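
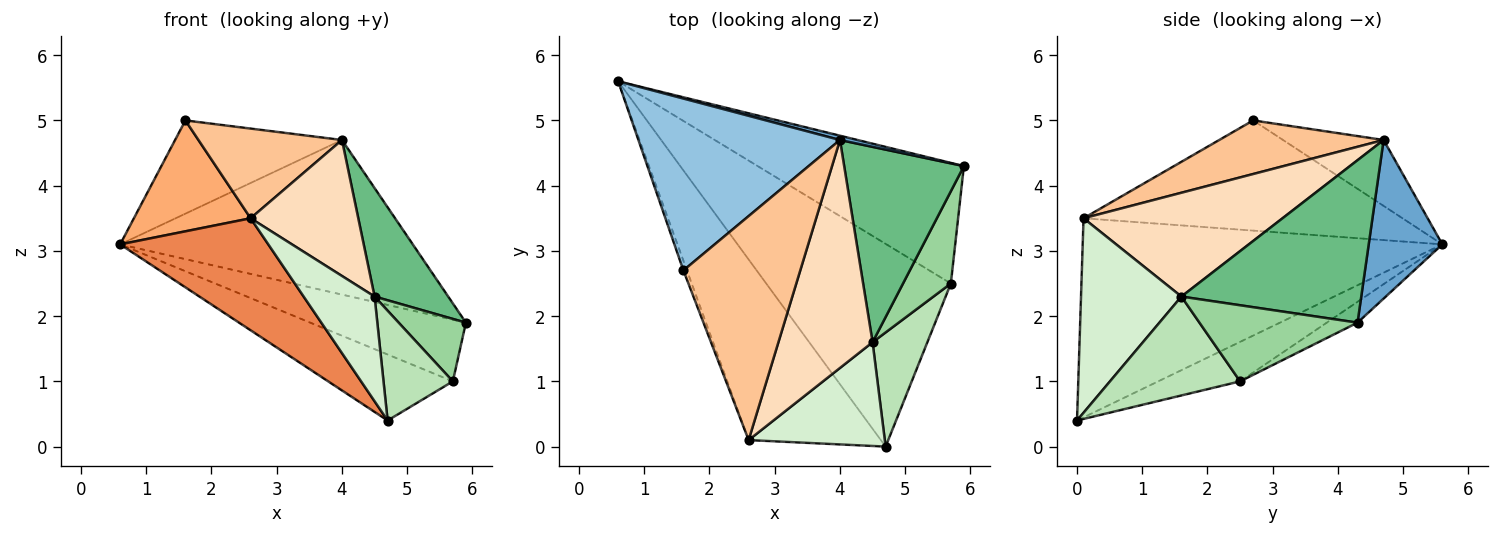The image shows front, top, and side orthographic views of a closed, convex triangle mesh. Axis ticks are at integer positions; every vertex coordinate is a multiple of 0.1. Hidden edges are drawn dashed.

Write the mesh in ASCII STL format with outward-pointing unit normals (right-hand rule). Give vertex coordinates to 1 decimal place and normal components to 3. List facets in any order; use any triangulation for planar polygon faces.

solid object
 facet normal 0.244 0.969 0.027
  outer loop
   vertex 4.0 4.7 4.7
   vertex 5.9 4.3 1.9
   vertex 0.6 5.6 3.1
  endloop
 endfacet
 facet normal -0.276 0.458 0.845
  outer loop
   vertex 4.0 4.7 4.7
   vertex 0.6 5.6 3.1
   vertex 1.6 2.7 5.0
  endloop
 endfacet
 facet normal -0.090 0.453 -0.887
  outer loop
   vertex 5.7 2.5 1.0
   vertex 0.6 5.6 3.1
   vertex 5.9 4.3 1.9
  endloop
 endfacet
 facet normal -0.199 0.303 -0.932
  outer loop
   vertex 5.7 2.5 1.0
   vertex 4.7 0.0 0.4
   vertex 0.6 5.6 3.1
  endloop
 endfacet
 facet normal -0.788 -0.325 -0.523
  outer loop
   vertex 2.6 0.1 3.5
   vertex 0.6 5.6 3.1
   vertex 4.7 0.0 0.4
  endloop
 endfacet
 facet normal -0.939 -0.344 -0.030
  outer loop
   vertex 2.6 0.1 3.5
   vertex 1.6 2.7 5.0
   vertex 0.6 5.6 3.1
  endloop
 endfacet
 facet normal 0.392 -0.342 0.854
  outer loop
   vertex 2.6 0.1 3.5
   vertex 4.0 4.7 4.7
   vertex 1.6 2.7 5.0
  endloop
 endfacet
 facet normal 0.688 -0.372 0.624
  outer loop
   vertex 4.5 1.6 2.3
   vertex 4.0 4.7 4.7
   vertex 2.6 0.1 3.5
  endloop
 endfacet
 facet normal 0.765 -0.313 0.564
  outer loop
   vertex 4.5 1.6 2.3
   vertex 5.9 4.3 1.9
   vertex 4.0 4.7 4.7
  endloop
 endfacet
 facet normal 0.797 -0.339 0.501
  outer loop
   vertex 4.5 1.6 2.3
   vertex 5.7 2.5 1.0
   vertex 5.9 4.3 1.9
  endloop
 endfacet
 facet normal 0.793 -0.423 0.439
  outer loop
   vertex 4.5 1.6 2.3
   vertex 4.7 0.0 0.4
   vertex 5.7 2.5 1.0
  endloop
 endfacet
 facet normal 0.709 -0.501 0.496
  outer loop
   vertex 4.5 1.6 2.3
   vertex 2.6 0.1 3.5
   vertex 4.7 0.0 0.4
  endloop
 endfacet
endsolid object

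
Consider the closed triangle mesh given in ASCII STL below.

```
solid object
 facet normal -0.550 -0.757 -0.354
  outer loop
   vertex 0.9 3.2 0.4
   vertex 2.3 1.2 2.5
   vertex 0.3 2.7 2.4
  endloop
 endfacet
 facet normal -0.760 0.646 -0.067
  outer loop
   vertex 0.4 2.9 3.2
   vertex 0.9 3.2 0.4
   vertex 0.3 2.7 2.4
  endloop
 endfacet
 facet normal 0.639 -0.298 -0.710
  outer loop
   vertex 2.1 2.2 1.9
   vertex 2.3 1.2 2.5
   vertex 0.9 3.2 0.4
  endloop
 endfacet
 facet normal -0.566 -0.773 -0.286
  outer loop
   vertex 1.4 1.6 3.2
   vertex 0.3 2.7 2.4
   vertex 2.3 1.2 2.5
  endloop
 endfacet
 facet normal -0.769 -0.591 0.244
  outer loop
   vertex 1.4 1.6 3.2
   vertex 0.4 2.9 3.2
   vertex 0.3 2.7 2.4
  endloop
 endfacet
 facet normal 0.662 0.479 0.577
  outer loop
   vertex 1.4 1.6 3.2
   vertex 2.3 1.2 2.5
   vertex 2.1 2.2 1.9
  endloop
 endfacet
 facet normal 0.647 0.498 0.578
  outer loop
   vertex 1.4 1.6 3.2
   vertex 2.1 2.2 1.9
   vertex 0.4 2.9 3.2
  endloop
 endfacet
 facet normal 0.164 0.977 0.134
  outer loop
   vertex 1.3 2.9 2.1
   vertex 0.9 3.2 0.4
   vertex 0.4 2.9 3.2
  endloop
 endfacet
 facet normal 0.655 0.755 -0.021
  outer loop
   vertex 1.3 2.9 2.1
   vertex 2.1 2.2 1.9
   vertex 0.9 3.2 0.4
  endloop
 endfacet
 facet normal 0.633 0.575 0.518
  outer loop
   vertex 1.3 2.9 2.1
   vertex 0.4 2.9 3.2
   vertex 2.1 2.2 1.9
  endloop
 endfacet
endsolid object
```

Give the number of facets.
10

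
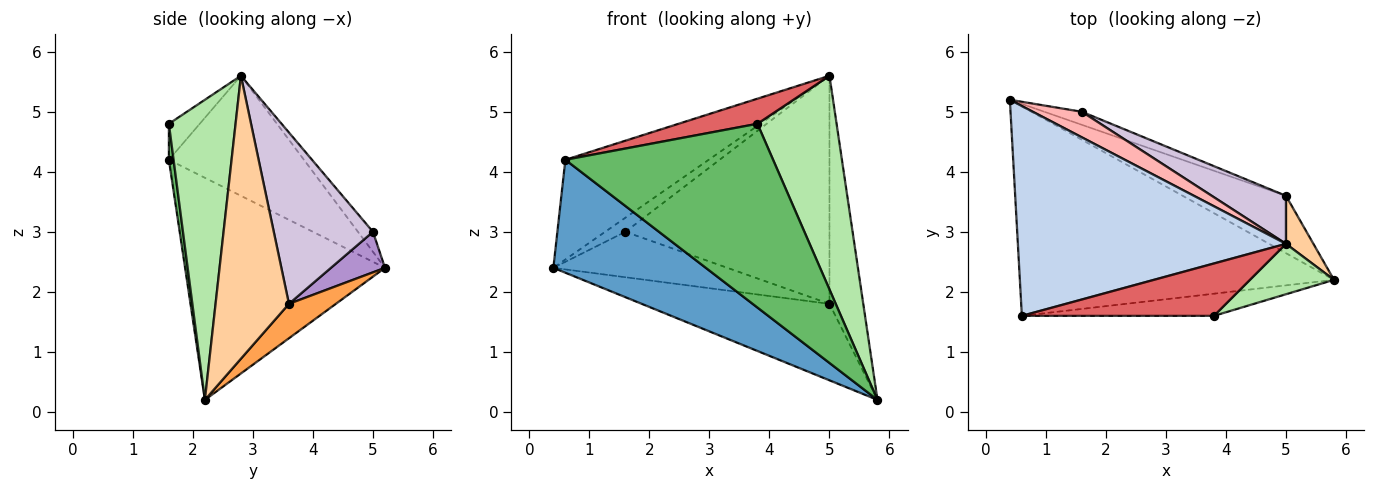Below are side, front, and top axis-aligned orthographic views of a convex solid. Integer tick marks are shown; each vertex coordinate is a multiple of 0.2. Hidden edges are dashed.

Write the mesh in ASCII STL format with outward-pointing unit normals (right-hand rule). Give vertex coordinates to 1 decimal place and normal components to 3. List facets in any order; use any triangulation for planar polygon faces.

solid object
 facet normal -0.528 -0.403 -0.747
  outer loop
   vertex 0.6 1.6 4.2
   vertex 0.4 5.2 2.4
   vertex 5.8 2.2 0.2
  endloop
 endfacet
 facet normal -0.375 0.398 0.837
  outer loop
   vertex 5.0 2.8 5.6
   vertex 0.4 5.2 2.4
   vertex 0.6 1.6 4.2
  endloop
 endfacet
 facet normal 0.196 0.784 -0.588
  outer loop
   vertex 5.0 3.6 1.8
   vertex 5.8 2.2 0.2
   vertex 0.4 5.2 2.4
  endloop
 endfacet
 facet normal 0.905 0.417 0.088
  outer loop
   vertex 5.0 3.6 1.8
   vertex 5.0 2.8 5.6
   vertex 5.8 2.2 0.2
  endloop
 endfacet
 facet normal 0.022 -0.993 -0.120
  outer loop
   vertex 3.8 1.6 4.8
   vertex 0.6 1.6 4.2
   vertex 5.8 2.2 0.2
  endloop
 endfacet
 facet normal 0.634 -0.753 0.178
  outer loop
   vertex 3.8 1.6 4.8
   vertex 5.8 2.2 0.2
   vertex 5.0 2.8 5.6
  endloop
 endfacet
 facet normal -0.167 -0.426 0.889
  outer loop
   vertex 3.8 1.6 4.8
   vertex 5.0 2.8 5.6
   vertex 0.6 1.6 4.2
  endloop
 endfacet
 facet normal -0.337 0.454 0.825
  outer loop
   vertex 1.6 5.0 3.0
   vertex 0.4 5.2 2.4
   vertex 5.0 2.8 5.6
  endloop
 endfacet
 facet normal 0.286 0.921 -0.265
  outer loop
   vertex 1.6 5.0 3.0
   vertex 5.0 3.6 1.8
   vertex 0.4 5.2 2.4
  endloop
 endfacet
 facet normal 0.430 0.884 0.186
  outer loop
   vertex 1.6 5.0 3.0
   vertex 5.0 2.8 5.6
   vertex 5.0 3.6 1.8
  endloop
 endfacet
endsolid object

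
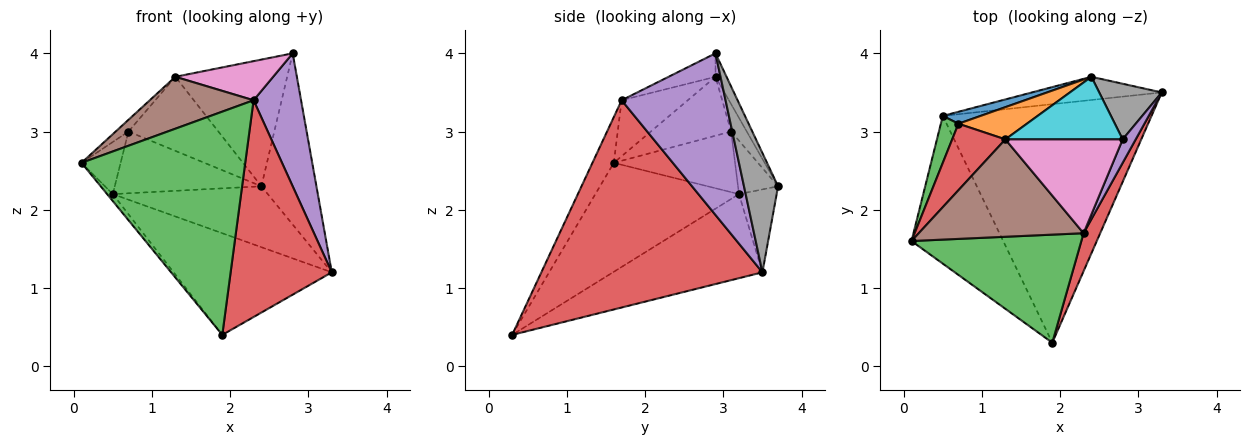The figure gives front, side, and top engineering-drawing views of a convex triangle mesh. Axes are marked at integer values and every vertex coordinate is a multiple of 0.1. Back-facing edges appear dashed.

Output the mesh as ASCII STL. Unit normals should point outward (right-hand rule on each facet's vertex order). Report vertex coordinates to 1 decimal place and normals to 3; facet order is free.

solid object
 facet normal -0.765 0.030 -0.644
  outer loop
   vertex 0.5 3.2 2.2
   vertex 1.9 0.3 0.4
   vertex 0.1 1.6 2.6
  endloop
 endfacet
 facet normal -0.347 0.368 -0.863
  outer loop
   vertex 0.5 3.2 2.2
   vertex 3.3 3.5 1.2
   vertex 1.9 0.3 0.4
  endloop
 endfacet
 facet normal -0.117 -0.894 0.433
  outer loop
   vertex 2.3 1.7 3.4
   vertex 0.1 1.6 2.6
   vertex 1.9 0.3 0.4
  endloop
 endfacet
 facet normal 0.907 -0.415 0.073
  outer loop
   vertex 2.3 1.7 3.4
   vertex 1.9 0.3 0.4
   vertex 3.3 3.5 1.2
  endloop
 endfacet
 facet normal 0.907 -0.415 0.073
  outer loop
   vertex 2.3 1.7 3.4
   vertex 3.3 3.5 1.2
   vertex 2.8 2.9 4.0
  endloop
 endfacet
 facet normal -0.287 -0.450 0.845
  outer loop
   vertex 1.3 2.9 3.7
   vertex 0.1 1.6 2.6
   vertex 2.3 1.7 3.4
  endloop
 endfacet
 facet normal -0.182 -0.378 0.908
  outer loop
   vertex 1.3 2.9 3.7
   vertex 2.3 1.7 3.4
   vertex 2.8 2.9 4.0
  endloop
 endfacet
 facet normal 0.508 0.819 0.266
  outer loop
   vertex 2.4 3.7 2.3
   vertex 2.8 2.9 4.0
   vertex 3.3 3.5 1.2
  endloop
 endfacet
 facet normal -0.222 0.911 -0.347
  outer loop
   vertex 2.4 3.7 2.3
   vertex 3.3 3.5 1.2
   vertex 0.5 3.2 2.2
  endloop
 endfacet
 facet normal -0.088 0.893 0.441
  outer loop
   vertex 2.4 3.7 2.3
   vertex 1.3 2.9 3.7
   vertex 2.8 2.9 4.0
  endloop
 endfacet
 facet normal -0.259 0.948 0.183
  outer loop
   vertex 0.7 3.1 3.0
   vertex 2.4 3.7 2.3
   vertex 0.5 3.2 2.2
  endloop
 endfacet
 facet normal -0.157 0.906 0.394
  outer loop
   vertex 0.7 3.1 3.0
   vertex 1.3 2.9 3.7
   vertex 2.4 3.7 2.3
  endloop
 endfacet
 facet normal -0.917 0.296 0.266
  outer loop
   vertex 0.7 3.1 3.0
   vertex 0.5 3.2 2.2
   vertex 0.1 1.6 2.6
  endloop
 endfacet
 facet normal -0.737 0.117 0.665
  outer loop
   vertex 0.7 3.1 3.0
   vertex 0.1 1.6 2.6
   vertex 1.3 2.9 3.7
  endloop
 endfacet
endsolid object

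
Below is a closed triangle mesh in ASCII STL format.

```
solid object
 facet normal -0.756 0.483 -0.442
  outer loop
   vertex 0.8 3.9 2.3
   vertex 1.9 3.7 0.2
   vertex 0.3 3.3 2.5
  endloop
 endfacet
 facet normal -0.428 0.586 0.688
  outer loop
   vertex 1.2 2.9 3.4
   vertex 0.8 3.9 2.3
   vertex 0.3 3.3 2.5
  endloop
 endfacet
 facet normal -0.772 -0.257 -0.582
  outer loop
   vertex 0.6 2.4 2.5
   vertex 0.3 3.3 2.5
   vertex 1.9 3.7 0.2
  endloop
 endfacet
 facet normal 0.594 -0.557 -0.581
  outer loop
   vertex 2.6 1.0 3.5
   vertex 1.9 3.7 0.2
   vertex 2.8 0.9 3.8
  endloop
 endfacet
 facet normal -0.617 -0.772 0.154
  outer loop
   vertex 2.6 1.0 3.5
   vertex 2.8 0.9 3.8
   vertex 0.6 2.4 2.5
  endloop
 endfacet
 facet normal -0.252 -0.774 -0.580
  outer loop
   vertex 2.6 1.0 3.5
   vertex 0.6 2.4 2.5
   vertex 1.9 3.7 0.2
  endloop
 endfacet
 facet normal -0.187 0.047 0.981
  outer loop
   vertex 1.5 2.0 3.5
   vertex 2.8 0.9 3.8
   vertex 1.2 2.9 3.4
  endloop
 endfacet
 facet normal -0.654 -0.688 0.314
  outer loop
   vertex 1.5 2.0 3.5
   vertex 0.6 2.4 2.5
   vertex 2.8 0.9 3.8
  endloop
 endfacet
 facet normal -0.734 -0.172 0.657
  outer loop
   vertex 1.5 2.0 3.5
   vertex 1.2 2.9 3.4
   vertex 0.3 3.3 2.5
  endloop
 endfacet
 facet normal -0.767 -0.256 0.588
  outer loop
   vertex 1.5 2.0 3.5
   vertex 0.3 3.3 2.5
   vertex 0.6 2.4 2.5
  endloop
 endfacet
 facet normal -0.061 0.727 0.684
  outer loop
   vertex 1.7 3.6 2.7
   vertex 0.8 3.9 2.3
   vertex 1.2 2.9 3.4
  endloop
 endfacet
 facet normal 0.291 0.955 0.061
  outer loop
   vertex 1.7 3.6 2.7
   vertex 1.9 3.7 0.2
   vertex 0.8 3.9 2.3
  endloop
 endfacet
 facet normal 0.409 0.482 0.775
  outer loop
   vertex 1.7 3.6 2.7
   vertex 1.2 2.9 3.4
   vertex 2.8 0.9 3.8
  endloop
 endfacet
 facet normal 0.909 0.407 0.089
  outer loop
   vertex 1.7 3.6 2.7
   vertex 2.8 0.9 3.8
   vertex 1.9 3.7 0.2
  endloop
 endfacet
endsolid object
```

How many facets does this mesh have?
14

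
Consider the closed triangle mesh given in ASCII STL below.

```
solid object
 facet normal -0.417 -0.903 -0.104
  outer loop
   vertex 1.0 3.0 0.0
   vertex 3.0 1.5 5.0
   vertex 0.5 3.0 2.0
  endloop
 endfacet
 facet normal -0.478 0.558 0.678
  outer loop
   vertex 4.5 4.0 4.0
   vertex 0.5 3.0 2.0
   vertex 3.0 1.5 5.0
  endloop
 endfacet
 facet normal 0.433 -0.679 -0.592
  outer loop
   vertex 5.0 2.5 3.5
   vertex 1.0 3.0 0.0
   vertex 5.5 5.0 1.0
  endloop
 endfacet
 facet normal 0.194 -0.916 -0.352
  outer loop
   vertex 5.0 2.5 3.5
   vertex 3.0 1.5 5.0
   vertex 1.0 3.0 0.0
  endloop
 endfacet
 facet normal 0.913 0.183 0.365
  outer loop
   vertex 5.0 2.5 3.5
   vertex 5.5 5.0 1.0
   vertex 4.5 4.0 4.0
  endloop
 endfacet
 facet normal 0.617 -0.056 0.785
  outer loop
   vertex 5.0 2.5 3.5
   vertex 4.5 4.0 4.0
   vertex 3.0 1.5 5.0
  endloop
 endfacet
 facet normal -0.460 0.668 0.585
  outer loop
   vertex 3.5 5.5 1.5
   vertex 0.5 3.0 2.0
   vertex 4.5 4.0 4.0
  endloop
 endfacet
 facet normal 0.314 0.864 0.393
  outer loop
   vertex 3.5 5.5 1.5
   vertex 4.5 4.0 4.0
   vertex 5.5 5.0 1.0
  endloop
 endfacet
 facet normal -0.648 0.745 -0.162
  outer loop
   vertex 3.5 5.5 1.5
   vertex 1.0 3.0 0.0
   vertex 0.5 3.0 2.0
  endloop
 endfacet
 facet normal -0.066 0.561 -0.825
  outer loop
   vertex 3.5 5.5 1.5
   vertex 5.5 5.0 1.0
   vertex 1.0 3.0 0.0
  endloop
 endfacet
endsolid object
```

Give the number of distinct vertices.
7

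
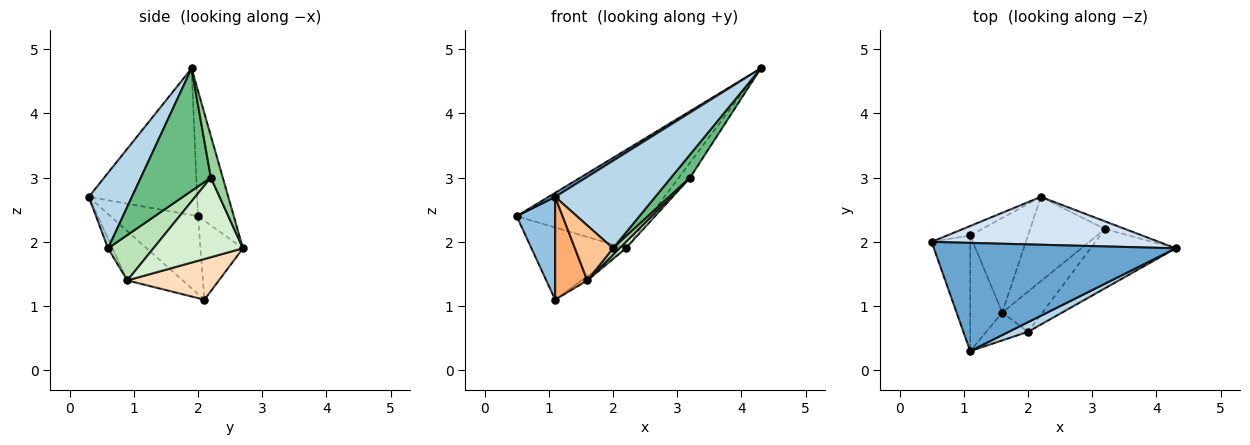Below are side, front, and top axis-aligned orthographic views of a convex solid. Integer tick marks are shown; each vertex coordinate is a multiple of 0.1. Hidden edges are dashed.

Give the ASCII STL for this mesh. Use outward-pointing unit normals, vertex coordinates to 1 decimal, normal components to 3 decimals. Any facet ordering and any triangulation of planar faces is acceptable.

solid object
 facet normal -0.518 -0.032 0.855
  outer loop
   vertex 1.1 0.3 2.7
   vertex 4.3 1.9 4.7
   vertex 0.5 2.0 2.4
  endloop
 endfacet
 facet normal -0.834 -0.367 -0.413
  outer loop
   vertex 1.1 2.1 1.1
   vertex 1.1 0.3 2.7
   vertex 0.5 2.0 2.4
  endloop
 endfacet
 facet normal 0.394 -0.914 0.101
  outer loop
   vertex 2.0 0.6 1.9
   vertex 4.3 1.9 4.7
   vertex 1.1 0.3 2.7
  endloop
 endfacet
 facet normal -0.235 0.874 0.426
  outer loop
   vertex 2.2 2.7 1.9
   vertex 0.5 2.0 2.4
   vertex 4.3 1.9 4.7
  endloop
 endfacet
 facet normal -0.408 0.905 -0.119
  outer loop
   vertex 2.2 2.7 1.9
   vertex 1.1 2.1 1.1
   vertex 0.5 2.0 2.4
  endloop
 endfacet
 facet normal -0.753 -0.437 -0.491
  outer loop
   vertex 1.6 0.9 1.4
   vertex 1.1 0.3 2.7
   vertex 1.1 2.1 1.1
  endloop
 endfacet
 facet normal -0.104 -0.887 -0.449
  outer loop
   vertex 1.6 0.9 1.4
   vertex 2.0 0.6 1.9
   vertex 1.1 0.3 2.7
  endloop
 endfacet
 facet normal 0.575 0.035 -0.817
  outer loop
   vertex 1.6 0.9 1.4
   vertex 1.1 2.1 1.1
   vertex 2.2 2.7 1.9
  endloop
 endfacet
 facet normal 0.801 -0.218 -0.557
  outer loop
   vertex 3.2 2.2 3.0
   vertex 4.3 1.9 4.7
   vertex 2.0 0.6 1.9
  endloop
 endfacet
 facet normal 0.687 0.647 -0.330
  outer loop
   vertex 3.2 2.2 3.0
   vertex 2.2 2.7 1.9
   vertex 4.3 1.9 4.7
  endloop
 endfacet
 facet normal 0.745 -0.105 -0.659
  outer loop
   vertex 3.2 2.2 3.0
   vertex 2.0 0.6 1.9
   vertex 1.6 0.9 1.4
  endloop
 endfacet
 facet normal 0.727 -0.052 -0.685
  outer loop
   vertex 3.2 2.2 3.0
   vertex 1.6 0.9 1.4
   vertex 2.2 2.7 1.9
  endloop
 endfacet
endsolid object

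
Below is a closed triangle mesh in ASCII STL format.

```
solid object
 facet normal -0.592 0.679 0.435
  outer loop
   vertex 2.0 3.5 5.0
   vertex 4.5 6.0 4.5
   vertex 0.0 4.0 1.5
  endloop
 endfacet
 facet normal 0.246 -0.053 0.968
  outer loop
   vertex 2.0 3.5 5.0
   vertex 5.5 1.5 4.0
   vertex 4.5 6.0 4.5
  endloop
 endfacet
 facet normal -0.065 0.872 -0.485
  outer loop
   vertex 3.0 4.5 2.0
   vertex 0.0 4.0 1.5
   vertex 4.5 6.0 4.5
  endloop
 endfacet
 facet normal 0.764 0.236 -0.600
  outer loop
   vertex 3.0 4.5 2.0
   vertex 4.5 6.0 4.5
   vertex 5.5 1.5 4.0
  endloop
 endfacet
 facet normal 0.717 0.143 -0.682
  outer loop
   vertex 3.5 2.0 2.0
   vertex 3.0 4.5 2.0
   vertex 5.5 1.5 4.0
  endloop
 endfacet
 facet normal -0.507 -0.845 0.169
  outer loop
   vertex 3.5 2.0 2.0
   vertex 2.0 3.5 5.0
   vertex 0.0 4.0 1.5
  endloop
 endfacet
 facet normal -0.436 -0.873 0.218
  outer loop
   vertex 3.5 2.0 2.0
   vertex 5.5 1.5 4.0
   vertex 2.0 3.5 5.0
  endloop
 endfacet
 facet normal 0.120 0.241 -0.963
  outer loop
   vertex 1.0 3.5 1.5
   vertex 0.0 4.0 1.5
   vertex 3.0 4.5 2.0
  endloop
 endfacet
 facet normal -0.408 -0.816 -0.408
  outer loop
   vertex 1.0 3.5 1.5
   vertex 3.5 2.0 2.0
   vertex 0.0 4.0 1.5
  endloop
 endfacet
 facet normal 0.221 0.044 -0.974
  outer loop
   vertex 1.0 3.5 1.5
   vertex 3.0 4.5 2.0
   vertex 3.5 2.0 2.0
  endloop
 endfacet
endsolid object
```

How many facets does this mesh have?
10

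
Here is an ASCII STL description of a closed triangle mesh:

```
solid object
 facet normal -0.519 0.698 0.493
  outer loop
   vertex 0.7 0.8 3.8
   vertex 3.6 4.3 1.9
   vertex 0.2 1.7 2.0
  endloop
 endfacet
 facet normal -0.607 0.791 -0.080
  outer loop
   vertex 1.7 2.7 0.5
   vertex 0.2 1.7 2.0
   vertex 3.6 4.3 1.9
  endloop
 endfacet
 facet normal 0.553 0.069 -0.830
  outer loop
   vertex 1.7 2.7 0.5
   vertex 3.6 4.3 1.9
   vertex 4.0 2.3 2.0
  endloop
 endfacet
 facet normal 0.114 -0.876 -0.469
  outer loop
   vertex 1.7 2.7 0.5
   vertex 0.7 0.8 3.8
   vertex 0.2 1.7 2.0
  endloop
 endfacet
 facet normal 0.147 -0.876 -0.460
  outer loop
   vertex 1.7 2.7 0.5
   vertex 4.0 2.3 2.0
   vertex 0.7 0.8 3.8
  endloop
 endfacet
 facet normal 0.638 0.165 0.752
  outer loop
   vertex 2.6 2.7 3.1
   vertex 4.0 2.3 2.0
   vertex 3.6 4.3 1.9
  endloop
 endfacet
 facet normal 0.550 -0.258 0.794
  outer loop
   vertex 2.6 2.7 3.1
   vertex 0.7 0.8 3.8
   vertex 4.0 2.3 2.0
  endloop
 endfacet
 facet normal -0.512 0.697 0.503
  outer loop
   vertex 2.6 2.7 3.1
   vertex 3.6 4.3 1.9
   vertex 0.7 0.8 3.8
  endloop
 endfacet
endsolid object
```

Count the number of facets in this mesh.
8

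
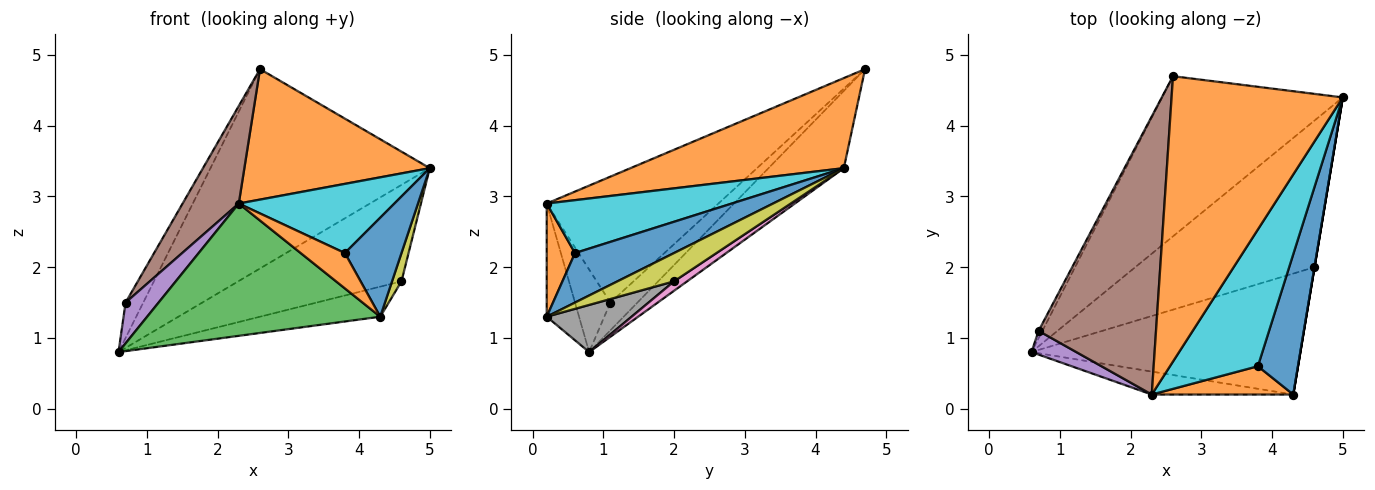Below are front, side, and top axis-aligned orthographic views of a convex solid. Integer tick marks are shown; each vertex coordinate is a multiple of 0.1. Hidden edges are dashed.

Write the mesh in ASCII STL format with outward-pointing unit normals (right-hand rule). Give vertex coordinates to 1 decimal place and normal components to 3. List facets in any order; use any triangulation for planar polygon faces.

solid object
 facet normal -0.259 0.753 -0.605
  outer loop
   vertex 2.6 4.7 4.8
   vertex 5.0 4.4 3.4
   vertex 0.6 0.8 0.8
  endloop
 endfacet
 facet normal 0.432 -0.375 0.820
  outer loop
   vertex 2.3 0.2 2.9
   vertex 5.0 4.4 3.4
   vertex 2.6 4.7 4.8
  endloop
 endfacet
 facet normal -0.135 -0.976 -0.169
  outer loop
   vertex 4.3 0.2 1.3
   vertex 2.3 0.2 2.9
   vertex 0.6 0.8 0.8
  endloop
 endfacet
 facet normal -0.832 0.544 -0.114
  outer loop
   vertex 0.7 1.1 1.5
   vertex 2.6 4.7 4.8
   vertex 0.6 0.8 0.8
  endloop
 endfacet
 facet normal -0.680 -0.634 0.369
  outer loop
   vertex 0.7 1.1 1.5
   vertex 0.6 0.8 0.8
   vertex 2.3 0.2 2.9
  endloop
 endfacet
 facet normal -0.711 -0.233 0.663
  outer loop
   vertex 0.7 1.1 1.5
   vertex 2.3 0.2 2.9
   vertex 2.6 4.7 4.8
  endloop
 endfacet
 facet normal 0.044 0.549 -0.835
  outer loop
   vertex 4.6 2.0 1.8
   vertex 0.6 0.8 0.8
   vertex 5.0 4.4 3.4
  endloop
 endfacet
 facet normal 0.168 0.238 -0.957
  outer loop
   vertex 4.6 2.0 1.8
   vertex 4.3 0.2 1.3
   vertex 0.6 0.8 0.8
  endloop
 endfacet
 facet normal 0.986 -0.164 0.000
  outer loop
   vertex 4.6 2.0 1.8
   vertex 5.0 4.4 3.4
   vertex 4.3 0.2 1.3
  endloop
 endfacet
 facet normal 0.473 -0.398 0.786
  outer loop
   vertex 3.8 0.6 2.2
   vertex 5.0 4.4 3.4
   vertex 2.3 0.2 2.9
  endloop
 endfacet
 facet normal 0.710 -0.406 0.575
  outer loop
   vertex 3.8 0.6 2.2
   vertex 4.3 0.2 1.3
   vertex 5.0 4.4 3.4
  endloop
 endfacet
 facet normal 0.447 -0.698 0.559
  outer loop
   vertex 3.8 0.6 2.2
   vertex 2.3 0.2 2.9
   vertex 4.3 0.2 1.3
  endloop
 endfacet
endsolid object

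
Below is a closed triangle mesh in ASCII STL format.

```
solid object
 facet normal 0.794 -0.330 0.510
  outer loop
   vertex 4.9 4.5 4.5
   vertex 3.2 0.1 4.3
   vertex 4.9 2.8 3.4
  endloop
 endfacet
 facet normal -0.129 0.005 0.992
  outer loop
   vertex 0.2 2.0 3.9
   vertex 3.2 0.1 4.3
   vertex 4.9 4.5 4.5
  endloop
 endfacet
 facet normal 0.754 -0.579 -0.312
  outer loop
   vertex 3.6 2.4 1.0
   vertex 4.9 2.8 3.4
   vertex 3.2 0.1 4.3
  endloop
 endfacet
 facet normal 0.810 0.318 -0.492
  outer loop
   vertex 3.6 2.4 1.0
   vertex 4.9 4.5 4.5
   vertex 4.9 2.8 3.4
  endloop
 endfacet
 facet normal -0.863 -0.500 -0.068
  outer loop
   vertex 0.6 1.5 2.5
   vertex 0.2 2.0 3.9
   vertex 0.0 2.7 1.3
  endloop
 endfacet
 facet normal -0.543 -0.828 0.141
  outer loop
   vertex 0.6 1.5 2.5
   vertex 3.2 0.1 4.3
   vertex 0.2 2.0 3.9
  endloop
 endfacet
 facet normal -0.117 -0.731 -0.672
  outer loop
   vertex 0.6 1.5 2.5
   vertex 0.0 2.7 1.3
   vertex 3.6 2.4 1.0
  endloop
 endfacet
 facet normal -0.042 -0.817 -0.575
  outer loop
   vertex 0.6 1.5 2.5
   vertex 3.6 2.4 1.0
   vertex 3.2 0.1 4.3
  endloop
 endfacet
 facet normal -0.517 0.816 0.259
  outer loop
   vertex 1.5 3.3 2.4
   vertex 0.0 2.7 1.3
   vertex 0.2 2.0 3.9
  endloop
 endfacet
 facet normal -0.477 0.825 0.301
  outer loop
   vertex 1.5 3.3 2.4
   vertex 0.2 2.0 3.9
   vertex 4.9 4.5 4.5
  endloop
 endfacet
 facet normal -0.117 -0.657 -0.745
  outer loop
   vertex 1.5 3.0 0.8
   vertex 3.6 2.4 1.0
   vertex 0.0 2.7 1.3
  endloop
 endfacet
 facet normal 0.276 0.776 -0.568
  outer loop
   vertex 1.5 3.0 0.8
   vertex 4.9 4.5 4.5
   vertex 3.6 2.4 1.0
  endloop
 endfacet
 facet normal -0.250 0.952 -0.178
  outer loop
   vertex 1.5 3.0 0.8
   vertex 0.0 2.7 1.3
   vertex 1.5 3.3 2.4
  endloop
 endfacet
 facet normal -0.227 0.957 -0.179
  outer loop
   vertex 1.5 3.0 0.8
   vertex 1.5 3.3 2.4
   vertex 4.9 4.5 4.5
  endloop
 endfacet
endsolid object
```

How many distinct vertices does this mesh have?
9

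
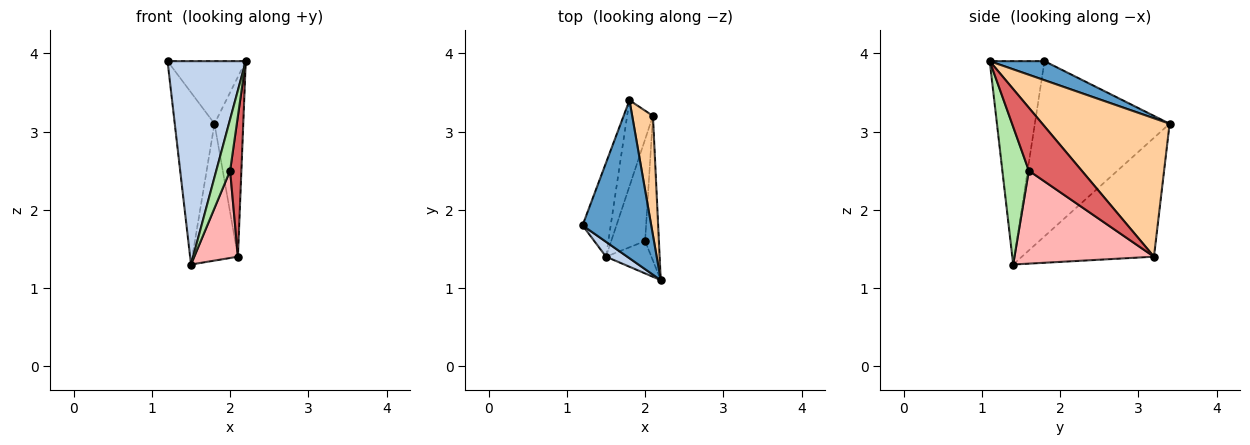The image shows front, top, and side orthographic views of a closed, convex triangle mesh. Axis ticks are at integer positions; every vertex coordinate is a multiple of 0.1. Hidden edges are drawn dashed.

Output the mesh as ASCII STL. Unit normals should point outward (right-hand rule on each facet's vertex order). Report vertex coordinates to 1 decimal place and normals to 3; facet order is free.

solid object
 facet normal 0.250 0.357 0.900
  outer loop
   vertex 1.8 3.4 3.1
   vertex 1.2 1.8 3.9
   vertex 2.2 1.1 3.9
  endloop
 endfacet
 facet normal -0.572 -0.818 0.060
  outer loop
   vertex 1.5 1.4 1.3
   vertex 2.2 1.1 3.9
   vertex 1.2 1.8 3.9
  endloop
 endfacet
 facet normal -0.948 0.279 -0.152
  outer loop
   vertex 1.5 1.4 1.3
   vertex 1.2 1.8 3.9
   vertex 1.8 3.4 3.1
  endloop
 endfacet
 facet normal 0.965 0.218 0.145
  outer loop
   vertex 2.1 3.2 1.4
   vertex 1.8 3.4 3.1
   vertex 2.2 1.1 3.9
  endloop
 endfacet
 facet normal -0.926 0.320 -0.201
  outer loop
   vertex 2.1 3.2 1.4
   vertex 1.5 1.4 1.3
   vertex 1.8 3.4 3.1
  endloop
 endfacet
 facet normal 0.851 -0.445 -0.280
  outer loop
   vertex 2.0 1.6 2.5
   vertex 2.2 1.1 3.9
   vertex 1.5 1.4 1.3
  endloop
 endfacet
 facet normal 0.956 -0.204 -0.209
  outer loop
   vertex 2.0 1.6 2.5
   vertex 2.1 3.2 1.4
   vertex 2.2 1.1 3.9
  endloop
 endfacet
 facet normal 0.901 -0.282 -0.329
  outer loop
   vertex 2.0 1.6 2.5
   vertex 1.5 1.4 1.3
   vertex 2.1 3.2 1.4
  endloop
 endfacet
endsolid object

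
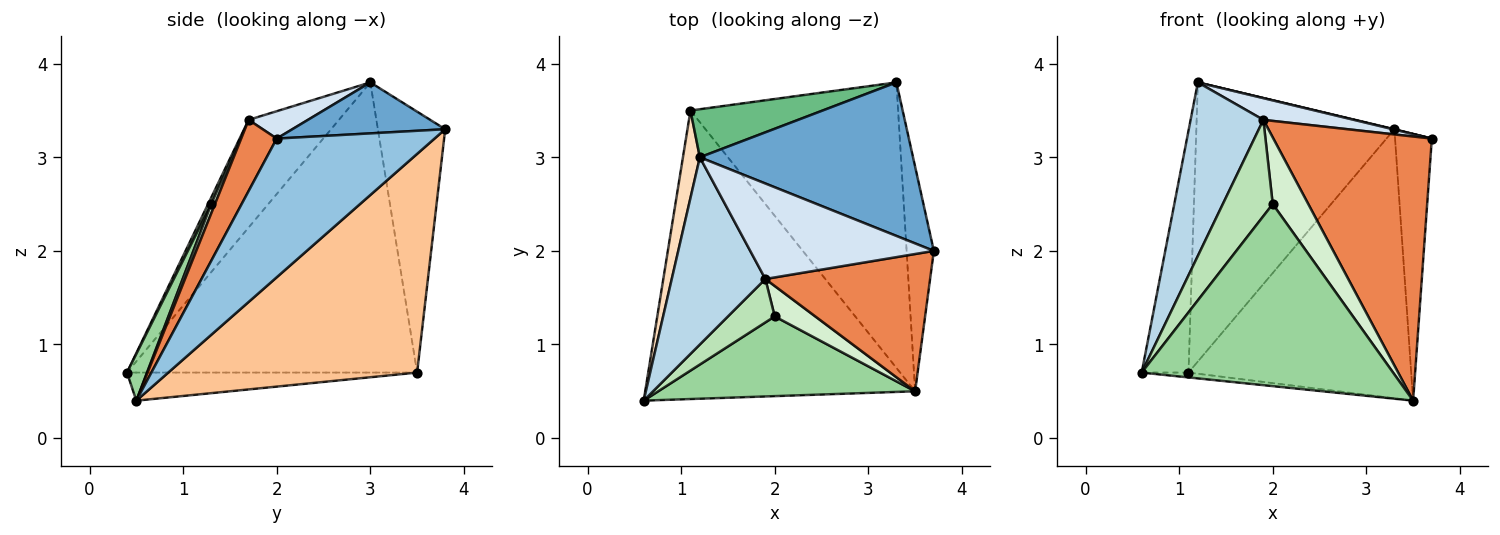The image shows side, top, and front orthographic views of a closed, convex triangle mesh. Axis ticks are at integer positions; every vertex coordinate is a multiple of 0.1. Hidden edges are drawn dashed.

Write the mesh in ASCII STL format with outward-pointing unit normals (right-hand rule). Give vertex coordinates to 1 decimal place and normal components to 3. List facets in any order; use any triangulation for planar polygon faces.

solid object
 facet normal 0.232 -0.002 0.973
  outer loop
   vertex 3.3 3.8 3.3
   vertex 1.2 3.0 3.8
   vertex 3.7 2.0 3.2
  endloop
 endfacet
 facet normal 0.957 0.223 -0.188
  outer loop
   vertex 3.5 0.5 0.4
   vertex 3.3 3.8 3.3
   vertex 3.7 2.0 3.2
  endloop
 endfacet
 facet normal -0.645 -0.520 0.561
  outer loop
   vertex 1.9 1.7 3.4
   vertex 1.2 3.0 3.8
   vertex 0.6 0.4 0.7
  endloop
 endfacet
 facet normal 0.144 -0.219 0.965
  outer loop
   vertex 1.9 1.7 3.4
   vertex 3.7 2.0 3.2
   vertex 1.2 3.0 3.8
  endloop
 endfacet
 facet normal 0.195 -0.870 0.452
  outer loop
   vertex 1.9 1.7 3.4
   vertex 3.5 0.5 0.4
   vertex 3.7 2.0 3.2
  endloop
 endfacet
 facet normal -0.103 0.017 -0.994
  outer loop
   vertex 1.1 3.5 0.7
   vertex 3.5 0.5 0.4
   vertex 0.6 0.4 0.7
  endloop
 endfacet
 facet normal 0.608 0.544 -0.578
  outer loop
   vertex 1.1 3.5 0.7
   vertex 3.3 3.8 3.3
   vertex 3.5 0.5 0.4
  endloop
 endfacet
 facet normal -0.986 0.159 0.057
  outer loop
   vertex 1.1 3.5 0.7
   vertex 0.6 0.4 0.7
   vertex 1.2 3.0 3.8
  endloop
 endfacet
 facet normal -0.318 0.934 0.161
  outer loop
   vertex 1.1 3.5 0.7
   vertex 1.2 3.0 3.8
   vertex 3.3 3.8 3.3
  endloop
 endfacet
 facet normal 0.073 -0.914 0.400
  outer loop
   vertex 2.0 1.3 2.5
   vertex 0.6 0.4 0.7
   vertex 3.5 0.5 0.4
  endloop
 endfacet
 facet normal 0.057 -0.910 0.411
  outer loop
   vertex 2.0 1.3 2.5
   vertex 1.9 1.7 3.4
   vertex 0.6 0.4 0.7
  endloop
 endfacet
 facet normal 0.095 -0.906 0.413
  outer loop
   vertex 2.0 1.3 2.5
   vertex 3.5 0.5 0.4
   vertex 1.9 1.7 3.4
  endloop
 endfacet
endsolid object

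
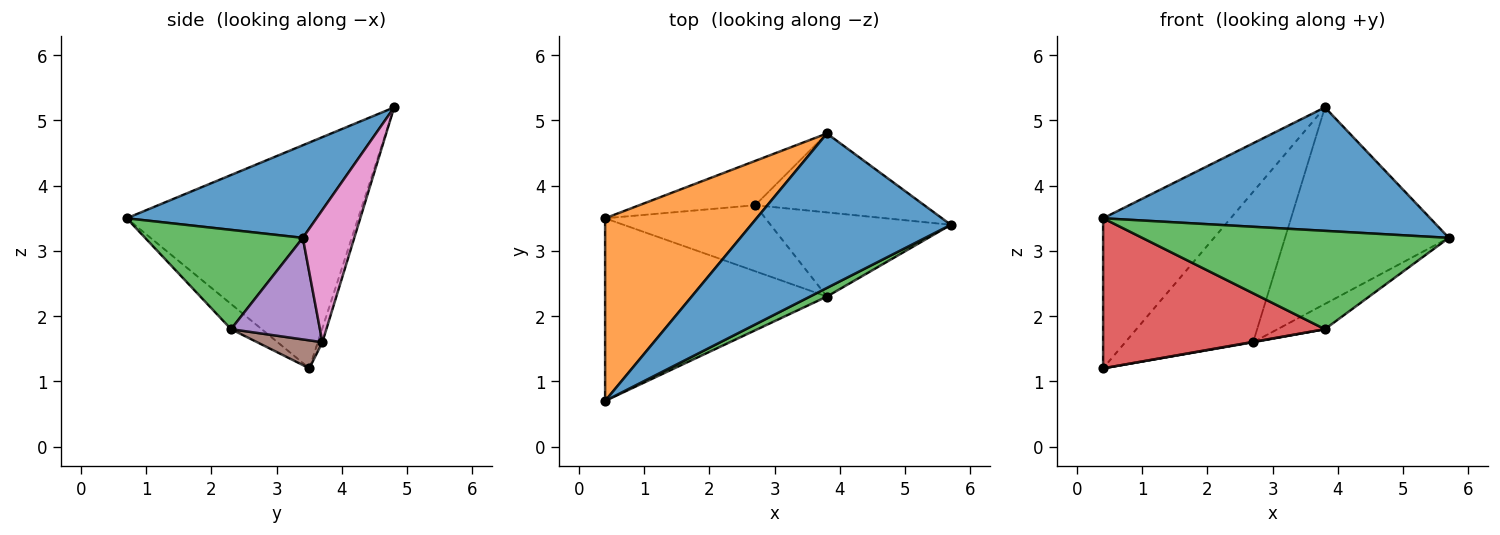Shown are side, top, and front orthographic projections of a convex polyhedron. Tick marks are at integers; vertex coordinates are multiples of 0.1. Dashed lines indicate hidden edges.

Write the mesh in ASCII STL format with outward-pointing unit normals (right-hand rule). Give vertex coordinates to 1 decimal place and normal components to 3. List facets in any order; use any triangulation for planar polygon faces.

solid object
 facet normal 0.341 -0.587 0.734
  outer loop
   vertex 3.8 4.8 5.2
   vertex 0.4 0.7 3.5
   vertex 5.7 3.4 3.2
  endloop
 endfacet
 facet normal -0.755 0.416 0.507
  outer loop
   vertex 3.8 4.8 5.2
   vertex 0.4 3.5 1.2
   vertex 0.4 0.7 3.5
  endloop
 endfacet
 facet normal 0.456 -0.887 0.078
  outer loop
   vertex 3.8 2.3 1.8
   vertex 5.7 3.4 3.2
   vertex 0.4 0.7 3.5
  endloop
 endfacet
 facet normal -0.087 -0.632 -0.770
  outer loop
   vertex 3.8 2.3 1.8
   vertex 0.4 0.7 3.5
   vertex 0.4 3.5 1.2
  endloop
 endfacet
 facet normal 0.475 0.253 -0.843
  outer loop
   vertex 2.7 3.7 1.6
   vertex 5.7 3.4 3.2
   vertex 3.8 2.3 1.8
  endloop
 endfacet
 facet normal 0.172 -0.006 -0.985
  outer loop
   vertex 2.7 3.7 1.6
   vertex 3.8 2.3 1.8
   vertex 0.4 3.5 1.2
  endloop
 endfacet
 facet normal 0.280 0.891 -0.358
  outer loop
   vertex 2.7 3.7 1.6
   vertex 3.8 4.8 5.2
   vertex 5.7 3.4 3.2
  endloop
 endfacet
 facet normal -0.034 0.959 -0.282
  outer loop
   vertex 2.7 3.7 1.6
   vertex 0.4 3.5 1.2
   vertex 3.8 4.8 5.2
  endloop
 endfacet
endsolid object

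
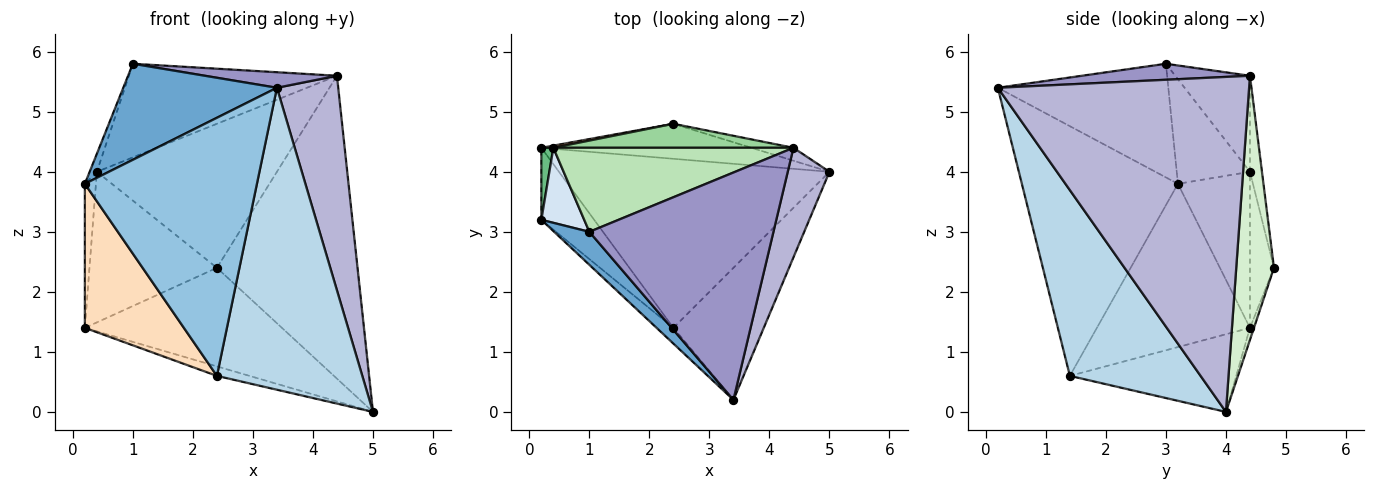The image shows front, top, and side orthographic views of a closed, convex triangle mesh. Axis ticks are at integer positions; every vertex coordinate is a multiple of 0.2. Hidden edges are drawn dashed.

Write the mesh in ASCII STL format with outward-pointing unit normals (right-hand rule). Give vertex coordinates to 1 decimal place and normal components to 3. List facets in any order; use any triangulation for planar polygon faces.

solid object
 facet normal -0.724 -0.652 0.224
  outer loop
   vertex 1.0 3.0 5.8
   vertex 0.2 3.2 3.8
   vertex 3.4 0.2 5.4
  endloop
 endfacet
 facet normal -0.671 -0.740 -0.045
  outer loop
   vertex 2.4 1.4 0.6
   vertex 3.4 0.2 5.4
   vertex 0.2 3.2 3.8
  endloop
 endfacet
 facet normal 0.636 -0.707 -0.309
  outer loop
   vertex 2.4 1.4 0.6
   vertex 5.0 4.0 0.0
   vertex 3.4 0.2 5.4
  endloop
 endfacet
 facet normal -0.921 0.091 0.378
  outer loop
   vertex 0.4 4.4 4.0
   vertex 0.2 3.2 3.8
   vertex 1.0 3.0 5.8
  endloop
 endfacet
 facet normal -0.275 0.054 -0.960
  outer loop
   vertex 0.2 4.4 1.4
   vertex 5.0 4.0 0.0
   vertex 2.4 1.4 0.6
  endloop
 endfacet
 facet normal -0.019 0.942 -0.335
  outer loop
   vertex 0.2 4.4 1.4
   vertex 2.4 4.8 2.4
   vertex 5.0 4.0 0.0
  endloop
 endfacet
 facet normal -0.185 0.983 0.014
  outer loop
   vertex 0.2 4.4 1.4
   vertex 0.4 4.4 4.0
   vertex 2.4 4.8 2.4
  endloop
 endfacet
 facet normal -0.810 -0.524 -0.262
  outer loop
   vertex 0.2 4.4 1.4
   vertex 2.4 1.4 0.6
   vertex 0.2 3.2 3.8
  endloop
 endfacet
 facet normal -0.986 0.152 0.076
  outer loop
   vertex 0.2 4.4 1.4
   vertex 0.2 3.2 3.8
   vertex 0.4 4.4 4.0
  endloop
 endfacet
 facet normal -0.066 0.984 0.164
  outer loop
   vertex 4.4 4.4 5.6
   vertex 2.4 4.8 2.4
   vertex 0.4 4.4 4.0
  endloop
 endfacet
 facet normal -0.258 0.719 0.645
  outer loop
   vertex 4.4 4.4 5.6
   vertex 0.4 4.4 4.0
   vertex 1.0 3.0 5.8
  endloop
 endfacet
 facet normal 0.259 0.965 -0.041
  outer loop
   vertex 4.4 4.4 5.6
   vertex 5.0 4.0 0.0
   vertex 2.4 4.8 2.4
  endloop
 endfacet
 facet normal 0.086 -0.068 0.994
  outer loop
   vertex 4.4 4.4 5.6
   vertex 1.0 3.0 5.8
   vertex 3.4 0.2 5.4
  endloop
 endfacet
 facet normal 0.964 -0.235 0.120
  outer loop
   vertex 4.4 4.4 5.6
   vertex 3.4 0.2 5.4
   vertex 5.0 4.0 0.0
  endloop
 endfacet
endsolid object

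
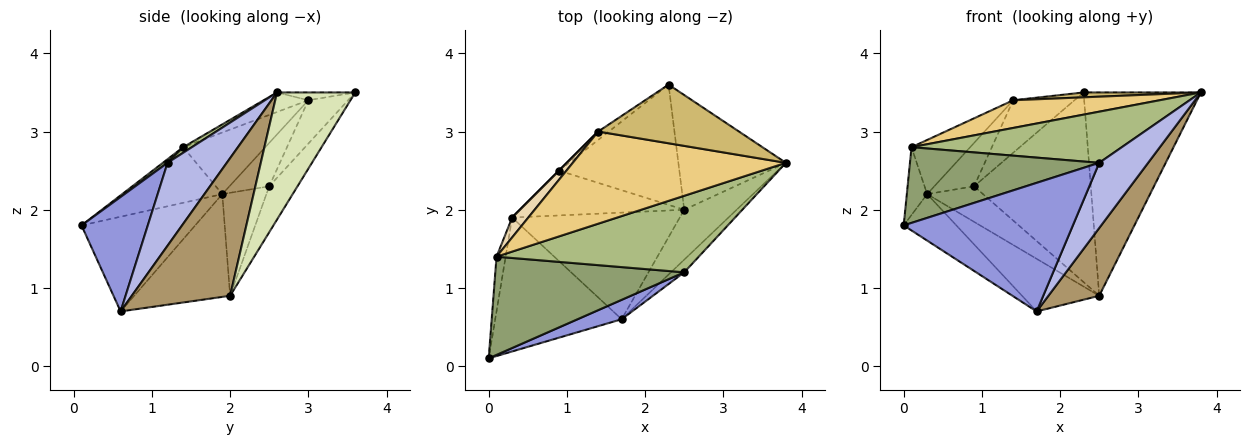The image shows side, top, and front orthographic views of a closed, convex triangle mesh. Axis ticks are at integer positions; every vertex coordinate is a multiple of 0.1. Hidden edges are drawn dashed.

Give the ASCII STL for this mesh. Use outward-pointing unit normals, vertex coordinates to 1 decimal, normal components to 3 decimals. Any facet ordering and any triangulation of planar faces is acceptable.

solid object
 facet normal -0.578 0.268 -0.771
  outer loop
   vertex 0.3 1.9 2.2
   vertex 1.7 0.6 0.7
   vertex 0.0 0.1 1.8
  endloop
 endfacet
 facet normal -0.968 0.197 -0.159
  outer loop
   vertex 0.1 1.4 2.8
   vertex 0.3 1.9 2.2
   vertex 0.0 0.1 1.8
  endloop
 endfacet
 facet normal 0.361 -0.922 0.139
  outer loop
   vertex 2.5 1.2 2.6
   vertex 0.0 0.1 1.8
   vertex 1.7 0.6 0.7
  endloop
 endfacet
 facet normal 0.765 -0.632 -0.123
  outer loop
   vertex 2.5 1.2 2.6
   vertex 1.7 0.6 0.7
   vertex 3.8 2.6 3.5
  endloop
 endfacet
 facet normal 0.015 -0.610 0.792
  outer loop
   vertex 2.5 1.2 2.6
   vertex 0.1 1.4 2.8
   vertex 0.0 0.1 1.8
  endloop
 endfacet
 facet normal 0.023 -0.556 0.831
  outer loop
   vertex 2.5 1.2 2.6
   vertex 3.8 2.6 3.5
   vertex 0.1 1.4 2.8
  endloop
 endfacet
 facet normal -0.482 0.388 -0.786
  outer loop
   vertex 2.5 2.0 0.9
   vertex 1.7 0.6 0.7
   vertex 0.3 1.9 2.2
  endloop
 endfacet
 facet normal 0.502 0.753 -0.425
  outer loop
   vertex 2.5 2.0 0.9
   vertex 2.3 3.6 3.5
   vertex 3.8 2.6 3.5
  endloop
 endfacet
 facet normal 0.841 -0.435 -0.320
  outer loop
   vertex 2.5 2.0 0.9
   vertex 3.8 2.6 3.5
   vertex 1.7 0.6 0.7
  endloop
 endfacet
 facet normal -0.055 -0.083 0.995
  outer loop
   vertex 1.4 3.0 3.4
   vertex 3.8 2.6 3.5
   vertex 2.3 3.6 3.5
  endloop
 endfacet
 facet normal -0.088 -0.287 0.954
  outer loop
   vertex 1.4 3.0 3.4
   vertex 0.1 1.4 2.8
   vertex 3.8 2.6 3.5
  endloop
 endfacet
 facet normal -0.796 0.568 0.208
  outer loop
   vertex 1.4 3.0 3.4
   vertex 0.3 1.9 2.2
   vertex 0.1 1.4 2.8
  endloop
 endfacet
 facet normal -0.200 0.827 -0.525
  outer loop
   vertex 0.9 2.5 2.3
   vertex 2.3 3.6 3.5
   vertex 2.5 2.0 0.9
  endloop
 endfacet
 facet normal -0.441 0.558 -0.703
  outer loop
   vertex 0.9 2.5 2.3
   vertex 2.5 2.0 0.9
   vertex 0.3 1.9 2.2
  endloop
 endfacet
 facet normal -0.540 0.831 -0.133
  outer loop
   vertex 0.9 2.5 2.3
   vertex 1.4 3.0 3.4
   vertex 2.3 3.6 3.5
  endloop
 endfacet
 facet normal -0.707 0.707 0.000
  outer loop
   vertex 0.9 2.5 2.3
   vertex 0.3 1.9 2.2
   vertex 1.4 3.0 3.4
  endloop
 endfacet
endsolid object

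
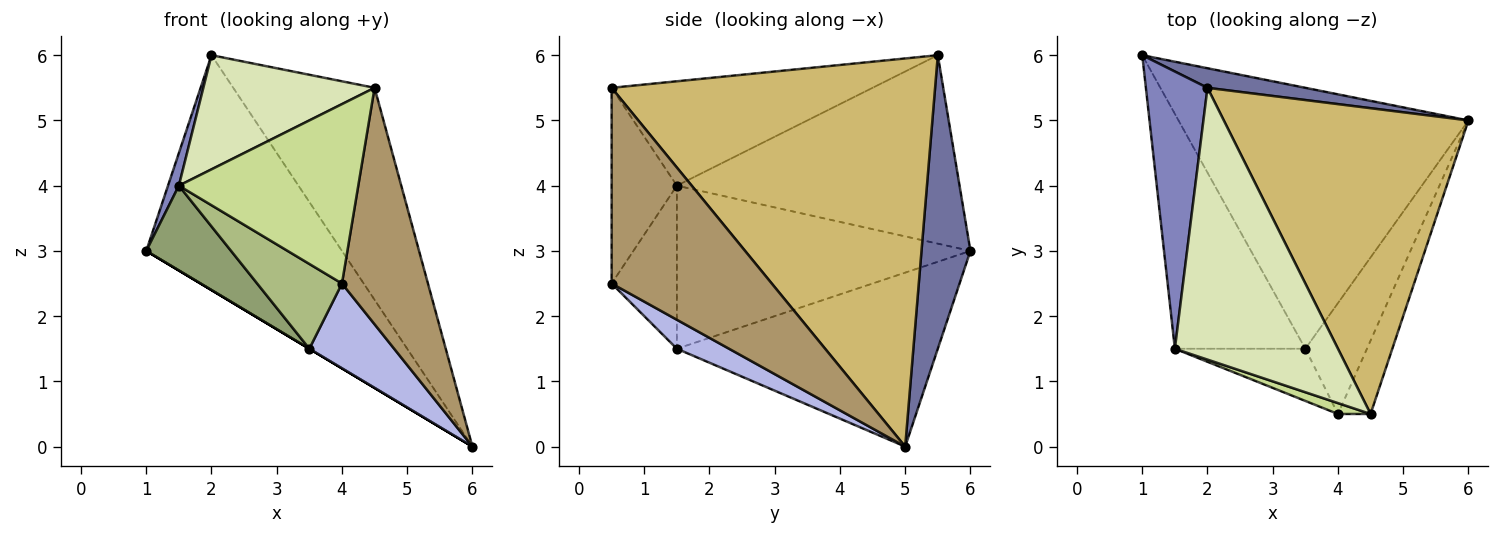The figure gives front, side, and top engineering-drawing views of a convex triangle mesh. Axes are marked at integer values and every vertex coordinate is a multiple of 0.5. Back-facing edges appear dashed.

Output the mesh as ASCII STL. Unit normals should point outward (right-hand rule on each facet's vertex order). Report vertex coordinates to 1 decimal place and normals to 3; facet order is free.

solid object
 facet normal 0.242 0.967 0.081
  outer loop
   vertex 2.0 5.5 6.0
   vertex 6.0 5.0 0.0
   vertex 1.0 6.0 3.0
  endloop
 endfacet
 facet normal -0.950 -0.037 0.311
  outer loop
   vertex 1.5 1.5 4.0
   vertex 2.0 5.5 6.0
   vertex 1.0 6.0 3.0
  endloop
 endfacet
 facet normal -0.514 0.000 -0.857
  outer loop
   vertex 3.5 1.5 1.5
   vertex 1.0 6.0 3.0
   vertex 6.0 5.0 0.0
  endloop
 endfacet
 facet normal 0.350 -0.569 -0.744
  outer loop
   vertex 3.5 1.5 1.5
   vertex 6.0 5.0 0.0
   vertex 4.0 0.5 2.5
  endloop
 endfacet
 facet normal -0.762 -0.220 -0.609
  outer loop
   vertex 3.5 1.5 1.5
   vertex 1.5 1.5 4.0
   vertex 1.0 6.0 3.0
  endloop
 endfacet
 facet normal -0.548 -0.712 -0.438
  outer loop
   vertex 3.5 1.5 1.5
   vertex 4.0 0.5 2.5
   vertex 1.5 1.5 4.0
  endloop
 endfacet
 facet normal -0.341 -0.938 0.057
  outer loop
   vertex 4.5 0.5 5.5
   vertex 1.5 1.5 4.0
   vertex 4.0 0.5 2.5
  endloop
 endfacet
 facet normal -0.508 -0.334 0.794
  outer loop
   vertex 4.5 0.5 5.5
   vertex 2.0 5.5 6.0
   vertex 1.5 1.5 4.0
  endloop
 endfacet
 facet normal 0.872 -0.468 -0.145
  outer loop
   vertex 4.5 0.5 5.5
   vertex 4.0 0.5 2.5
   vertex 6.0 5.0 0.0
  endloop
 endfacet
 facet normal 0.794 0.347 0.500
  outer loop
   vertex 4.5 0.5 5.5
   vertex 6.0 5.0 0.0
   vertex 2.0 5.5 6.0
  endloop
 endfacet
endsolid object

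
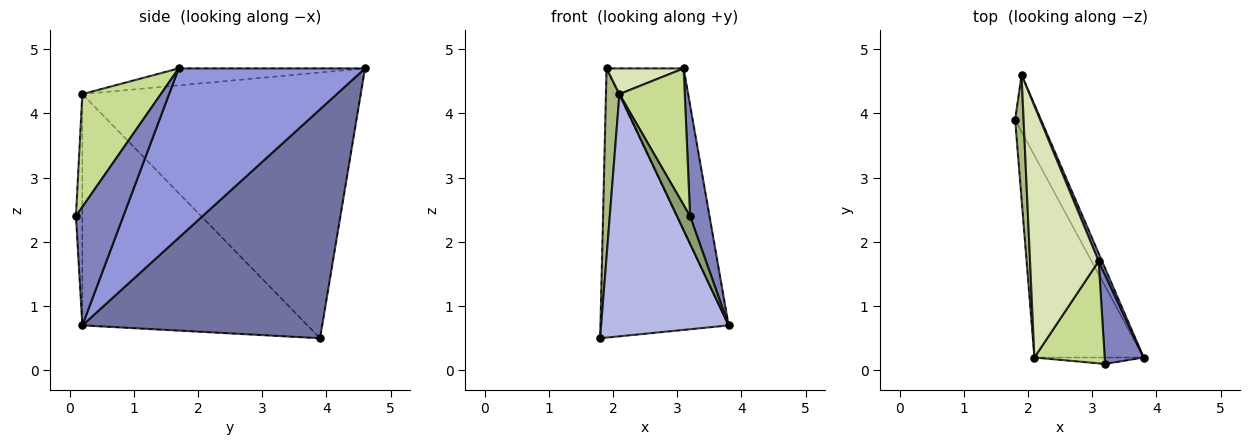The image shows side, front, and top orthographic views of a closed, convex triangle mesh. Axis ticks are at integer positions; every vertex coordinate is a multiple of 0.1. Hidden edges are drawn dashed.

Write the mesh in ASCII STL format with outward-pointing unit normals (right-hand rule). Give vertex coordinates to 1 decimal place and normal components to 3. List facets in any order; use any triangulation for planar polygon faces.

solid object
 facet normal 0.878 0.469 -0.099
  outer loop
   vertex 1.9 4.6 4.7
   vertex 3.8 0.2 0.7
   vertex 1.8 3.9 0.5
  endloop
 endfacet
 facet normal 0.885 -0.363 0.291
  outer loop
   vertex 3.1 1.7 4.7
   vertex 3.2 0.1 2.4
   vertex 3.8 0.2 0.7
  endloop
 endfacet
 facet normal 0.924 0.382 0.018
  outer loop
   vertex 3.1 1.7 4.7
   vertex 3.8 0.2 0.7
   vertex 1.9 4.6 4.7
  endloop
 endfacet
 facet normal -0.805 -0.456 -0.380
  outer loop
   vertex 2.1 0.2 4.3
   vertex 1.8 3.9 0.5
   vertex 3.8 0.2 0.7
  endloop
 endfacet
 facet normal -0.433 -0.878 -0.204
  outer loop
   vertex 2.1 0.2 4.3
   vertex 3.8 0.2 0.7
   vertex 3.2 0.1 2.4
  endloop
 endfacet
 facet normal -0.998 -0.048 0.032
  outer loop
   vertex 2.1 0.2 4.3
   vertex 1.9 4.6 4.7
   vertex 1.8 3.9 0.5
  endloop
 endfacet
 facet normal 0.693 -0.577 0.432
  outer loop
   vertex 2.1 0.2 4.3
   vertex 3.2 0.1 2.4
   vertex 3.1 1.7 4.7
  endloop
 endfacet
 facet normal -0.238 -0.099 0.966
  outer loop
   vertex 2.1 0.2 4.3
   vertex 3.1 1.7 4.7
   vertex 1.9 4.6 4.7
  endloop
 endfacet
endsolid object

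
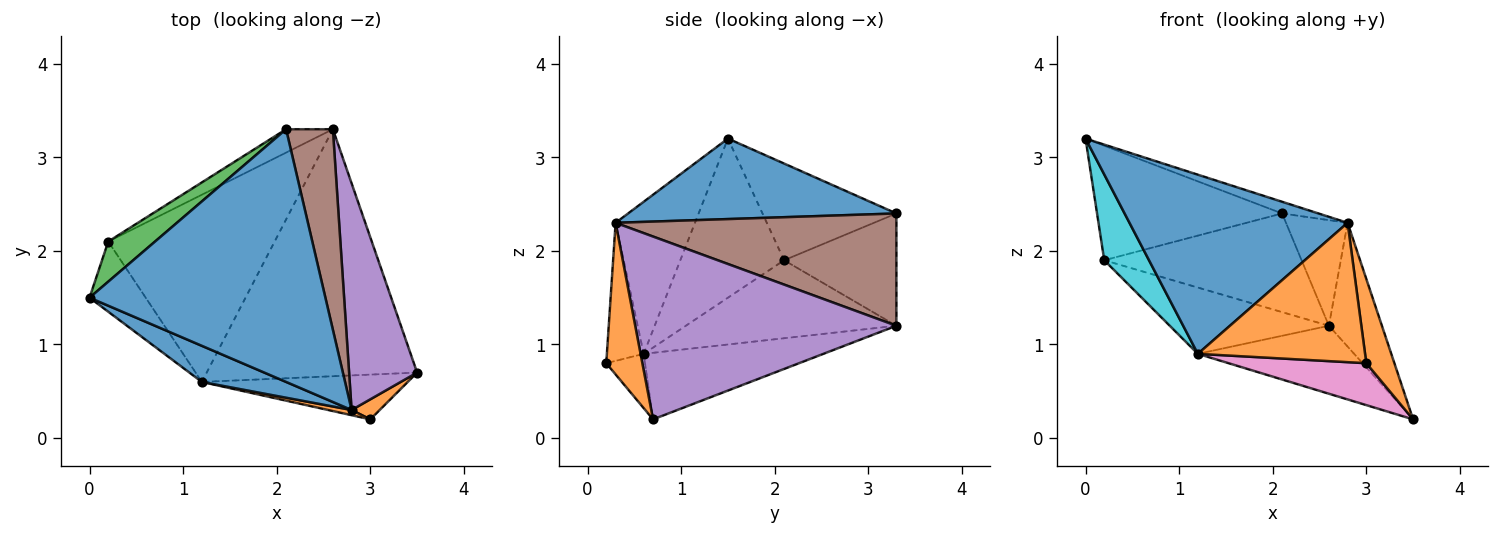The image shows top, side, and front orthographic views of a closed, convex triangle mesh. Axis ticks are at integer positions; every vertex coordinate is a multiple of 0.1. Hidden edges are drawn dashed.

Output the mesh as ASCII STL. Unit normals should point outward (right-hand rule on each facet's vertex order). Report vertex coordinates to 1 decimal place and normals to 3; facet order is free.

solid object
 facet normal 0.323 0.044 0.945
  outer loop
   vertex 2.8 0.3 2.3
   vertex 2.1 3.3 2.4
   vertex 0.0 1.5 3.2
  endloop
 endfacet
 facet normal 0.781 -0.607 0.145
  outer loop
   vertex 2.8 0.3 2.3
   vertex 3.0 0.2 0.8
   vertex 3.5 0.7 0.2
  endloop
 endfacet
 facet normal -0.564 0.779 0.273
  outer loop
   vertex 0.2 2.1 1.9
   vertex 0.0 1.5 3.2
   vertex 2.1 3.3 2.4
  endloop
 endfacet
 facet normal -0.484 0.851 -0.202
  outer loop
   vertex 2.6 3.3 1.2
   vertex 0.2 2.1 1.9
   vertex 2.1 3.3 2.4
  endloop
 endfacet
 facet normal 0.921 0.187 0.343
  outer loop
   vertex 2.6 3.3 1.2
   vertex 2.8 0.3 2.3
   vertex 3.5 0.7 0.2
  endloop
 endfacet
 facet normal 0.905 0.199 0.377
  outer loop
   vertex 2.6 3.3 1.2
   vertex 2.1 3.3 2.4
   vertex 2.8 0.3 2.3
  endloop
 endfacet
 facet normal -0.189 -0.671 -0.717
  outer loop
   vertex 1.2 0.6 0.9
   vertex 3.5 0.7 0.2
   vertex 3.0 0.2 0.8
  endloop
 endfacet
 facet normal -0.292 0.254 -0.922
  outer loop
   vertex 1.2 0.6 0.9
   vertex 2.6 3.3 1.2
   vertex 3.5 0.7 0.2
  endloop
 endfacet
 facet normal -0.404 0.305 -0.862
  outer loop
   vertex 1.2 0.6 0.9
   vertex 0.2 2.1 1.9
   vertex 2.6 3.3 1.2
  endloop
 endfacet
 facet normal -0.873 -0.377 -0.308
  outer loop
   vertex 1.2 0.6 0.9
   vertex 0.0 1.5 3.2
   vertex 0.2 2.1 1.9
  endloop
 endfacet
 facet normal -0.336 -0.923 0.186
  outer loop
   vertex 1.2 0.6 0.9
   vertex 2.8 0.3 2.3
   vertex 0.0 1.5 3.2
  endloop
 endfacet
 facet normal -0.215 -0.976 0.036
  outer loop
   vertex 1.2 0.6 0.9
   vertex 3.0 0.2 0.8
   vertex 2.8 0.3 2.3
  endloop
 endfacet
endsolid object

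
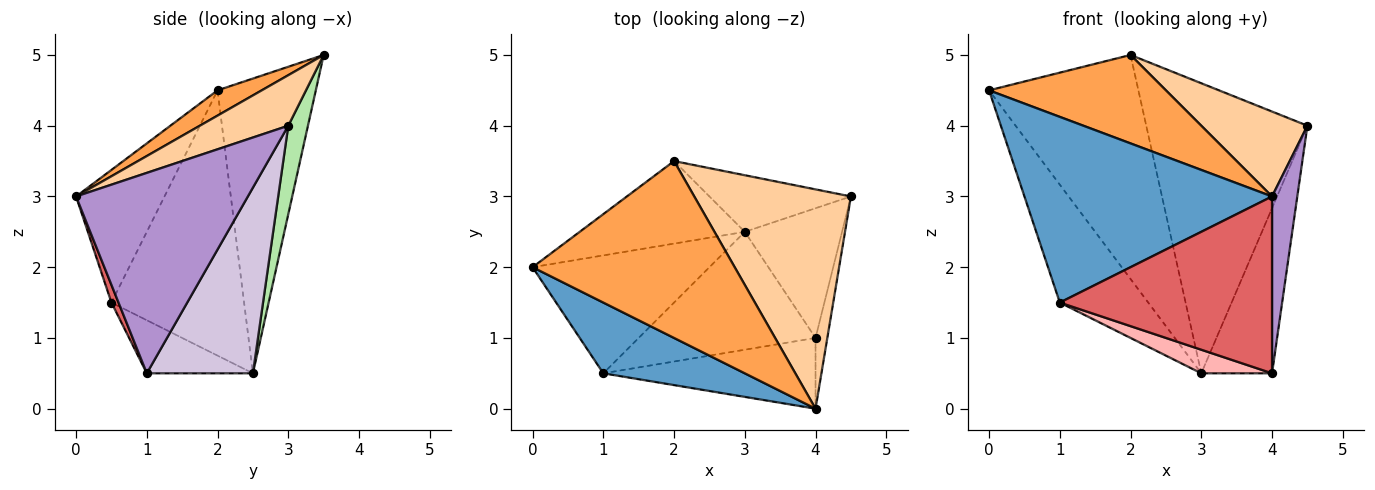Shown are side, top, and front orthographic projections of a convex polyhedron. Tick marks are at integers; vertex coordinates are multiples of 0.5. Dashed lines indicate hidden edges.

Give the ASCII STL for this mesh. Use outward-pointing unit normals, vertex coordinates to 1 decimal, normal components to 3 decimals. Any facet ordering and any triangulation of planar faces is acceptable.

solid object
 facet normal -0.317 -0.886 0.338
  outer loop
   vertex 1.0 0.5 1.5
   vertex 4.0 0.0 3.0
   vertex 0.0 2.0 4.5
  endloop
 endfacet
 facet normal -0.728 0.485 -0.485
  outer loop
   vertex 1.0 0.5 1.5
   vertex 0.0 2.0 4.5
   vertex 3.0 2.5 0.5
  endloop
 endfacet
 facet normal 0.111 -0.444 0.889
  outer loop
   vertex 2.0 3.5 5.0
   vertex 0.0 2.0 4.5
   vertex 4.0 0.0 3.0
  endloop
 endfacet
 facet normal 0.288 -0.346 0.893
  outer loop
   vertex 2.0 3.5 5.0
   vertex 4.0 0.0 3.0
   vertex 4.5 3.0 4.0
  endloop
 endfacet
 facet normal -0.525 0.798 -0.294
  outer loop
   vertex 2.0 3.5 5.0
   vertex 3.0 2.5 0.5
   vertex 0.0 2.0 4.5
  endloop
 endfacet
 facet normal 0.119 0.975 -0.190
  outer loop
   vertex 2.0 3.5 5.0
   vertex 4.5 3.0 4.0
   vertex 3.0 2.5 0.5
  endloop
 endfacet
 facet normal 0.031 -0.928 -0.371
  outer loop
   vertex 4.0 1.0 0.5
   vertex 4.0 0.0 3.0
   vertex 1.0 0.5 1.5
  endloop
 endfacet
 facet normal -0.282 -0.188 -0.941
  outer loop
   vertex 4.0 1.0 0.5
   vertex 1.0 0.5 1.5
   vertex 3.0 2.5 0.5
  endloop
 endfacet
 facet normal 0.988 -0.145 -0.058
  outer loop
   vertex 4.0 1.0 0.5
   vertex 4.5 3.0 4.0
   vertex 4.0 0.0 3.0
  endloop
 endfacet
 facet normal 0.763 0.509 -0.400
  outer loop
   vertex 4.0 1.0 0.5
   vertex 3.0 2.5 0.5
   vertex 4.5 3.0 4.0
  endloop
 endfacet
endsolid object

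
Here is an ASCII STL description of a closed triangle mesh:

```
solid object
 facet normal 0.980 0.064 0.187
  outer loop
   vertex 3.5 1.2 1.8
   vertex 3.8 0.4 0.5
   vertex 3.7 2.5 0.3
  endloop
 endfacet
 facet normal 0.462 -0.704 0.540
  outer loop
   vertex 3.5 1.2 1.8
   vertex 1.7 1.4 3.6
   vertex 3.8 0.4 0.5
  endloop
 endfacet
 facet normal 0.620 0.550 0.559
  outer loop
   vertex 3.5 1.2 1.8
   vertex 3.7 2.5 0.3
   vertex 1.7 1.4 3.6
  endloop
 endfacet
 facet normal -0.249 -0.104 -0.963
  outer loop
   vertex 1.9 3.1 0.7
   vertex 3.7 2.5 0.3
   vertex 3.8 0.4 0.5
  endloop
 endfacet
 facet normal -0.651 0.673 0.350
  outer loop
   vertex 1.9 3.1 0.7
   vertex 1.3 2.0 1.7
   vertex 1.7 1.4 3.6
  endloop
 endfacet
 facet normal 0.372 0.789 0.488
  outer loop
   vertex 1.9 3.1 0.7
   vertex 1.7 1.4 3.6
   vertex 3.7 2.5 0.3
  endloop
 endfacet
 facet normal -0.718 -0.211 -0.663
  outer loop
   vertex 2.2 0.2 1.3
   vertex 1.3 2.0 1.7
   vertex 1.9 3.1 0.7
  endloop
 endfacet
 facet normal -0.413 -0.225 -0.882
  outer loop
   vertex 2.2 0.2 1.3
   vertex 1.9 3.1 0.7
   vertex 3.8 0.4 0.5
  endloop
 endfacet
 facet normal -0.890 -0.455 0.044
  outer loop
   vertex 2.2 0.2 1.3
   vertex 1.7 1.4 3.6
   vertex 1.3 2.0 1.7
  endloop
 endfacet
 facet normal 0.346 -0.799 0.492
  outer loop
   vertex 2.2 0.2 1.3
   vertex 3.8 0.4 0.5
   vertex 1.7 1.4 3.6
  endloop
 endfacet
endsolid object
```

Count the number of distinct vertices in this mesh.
7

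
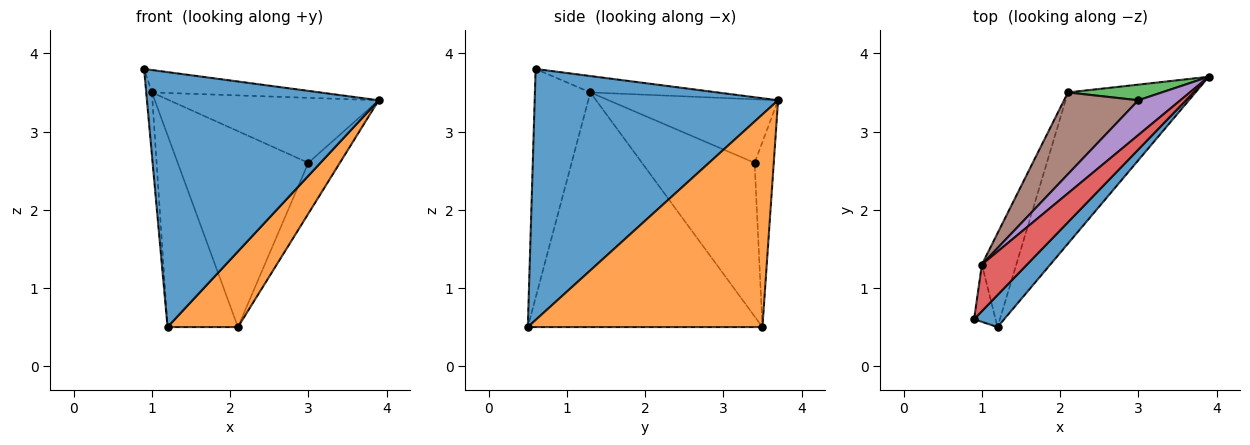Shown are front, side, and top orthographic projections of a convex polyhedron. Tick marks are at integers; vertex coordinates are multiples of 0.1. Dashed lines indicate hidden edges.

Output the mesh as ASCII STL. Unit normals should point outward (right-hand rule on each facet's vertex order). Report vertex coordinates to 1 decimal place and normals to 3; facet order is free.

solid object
 facet normal 0.721 -0.687 0.086
  outer loop
   vertex 1.2 0.5 0.5
   vertex 3.9 3.7 3.4
   vertex 0.9 0.6 3.8
  endloop
 endfacet
 facet normal 0.830 -0.249 -0.498
  outer loop
   vertex 2.1 3.5 0.5
   vertex 3.9 3.7 3.4
   vertex 1.2 0.5 0.5
  endloop
 endfacet
 facet normal -0.502 0.827 0.254
  outer loop
   vertex 2.1 3.5 0.5
   vertex 3.0 3.4 2.6
   vertex 3.9 3.7 3.4
  endloop
 endfacet
 facet normal -0.311 0.412 0.857
  outer loop
   vertex 1.0 1.3 3.5
   vertex 0.9 0.6 3.8
   vertex 3.9 3.7 3.4
  endloop
 endfacet
 facet normal -0.581 0.718 0.384
  outer loop
   vertex 1.0 1.3 3.5
   vertex 3.9 3.7 3.4
   vertex 3.0 3.4 2.6
  endloop
 endfacet
 facet normal -0.623 0.722 0.301
  outer loop
   vertex 1.0 1.3 3.5
   vertex 3.0 3.4 2.6
   vertex 2.1 3.5 0.5
  endloop
 endfacet
 facet normal -0.990 0.102 -0.093
  outer loop
   vertex 1.0 1.3 3.5
   vertex 1.2 0.5 0.5
   vertex 0.9 0.6 3.8
  endloop
 endfacet
 facet normal -0.949 0.285 -0.139
  outer loop
   vertex 1.0 1.3 3.5
   vertex 2.1 3.5 0.5
   vertex 1.2 0.5 0.5
  endloop
 endfacet
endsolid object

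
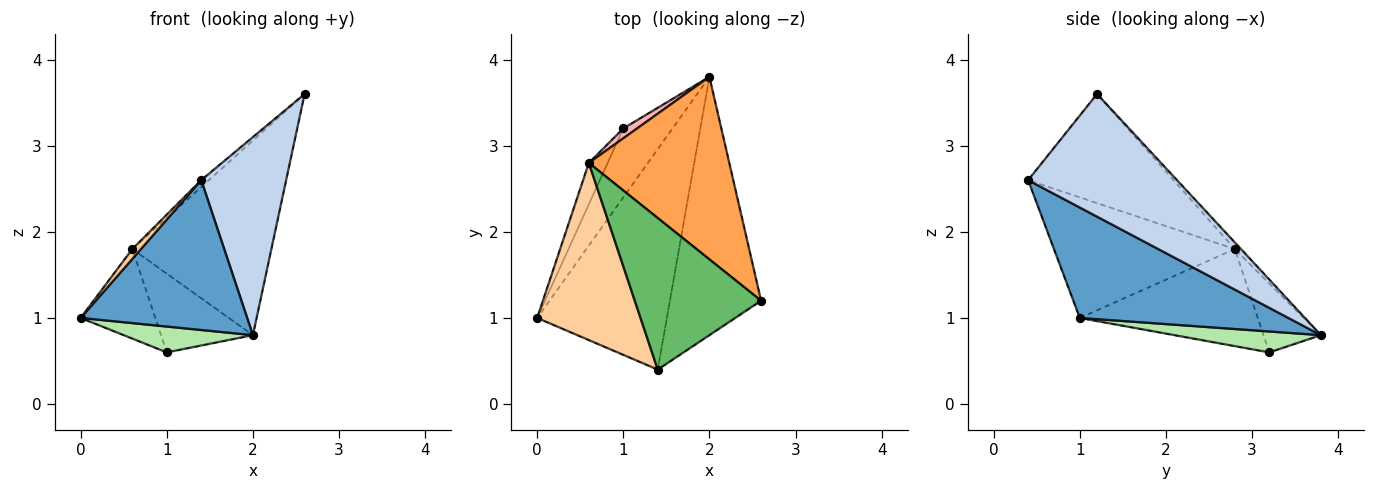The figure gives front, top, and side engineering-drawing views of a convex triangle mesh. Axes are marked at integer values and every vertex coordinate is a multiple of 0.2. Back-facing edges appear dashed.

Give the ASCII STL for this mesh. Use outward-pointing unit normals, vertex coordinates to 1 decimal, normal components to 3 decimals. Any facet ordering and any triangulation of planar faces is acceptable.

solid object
 facet normal 0.576 -0.460 -0.676
  outer loop
   vertex 1.4 0.4 2.6
   vertex 0.0 1.0 1.0
   vertex 2.0 3.8 0.8
  endloop
 endfacet
 facet normal 0.730 -0.416 -0.543
  outer loop
   vertex 1.4 0.4 2.6
   vertex 2.0 3.8 0.8
   vertex 2.6 1.2 3.6
  endloop
 endfacet
 facet normal -0.032 0.729 0.684
  outer loop
   vertex 0.6 2.8 1.8
   vertex 2.6 1.2 3.6
   vertex 2.0 3.8 0.8
  endloop
 endfacet
 facet normal -0.759 -0.036 0.650
  outer loop
   vertex 0.6 2.8 1.8
   vertex 0.0 1.0 1.0
   vertex 1.4 0.4 2.6
  endloop
 endfacet
 facet normal -0.653 0.034 0.756
  outer loop
   vertex 0.6 2.8 1.8
   vertex 1.4 0.4 2.6
   vertex 2.6 1.2 3.6
  endloop
 endfacet
 facet normal 0.370 -0.326 -0.870
  outer loop
   vertex 1.0 3.2 0.6
   vertex 2.0 3.8 0.8
   vertex 0.0 1.0 1.0
  endloop
 endfacet
 facet normal -0.908 0.381 -0.176
  outer loop
   vertex 1.0 3.2 0.6
   vertex 0.0 1.0 1.0
   vertex 0.6 2.8 1.8
  endloop
 endfacet
 facet normal -0.527 0.843 0.105
  outer loop
   vertex 1.0 3.2 0.6
   vertex 0.6 2.8 1.8
   vertex 2.0 3.8 0.8
  endloop
 endfacet
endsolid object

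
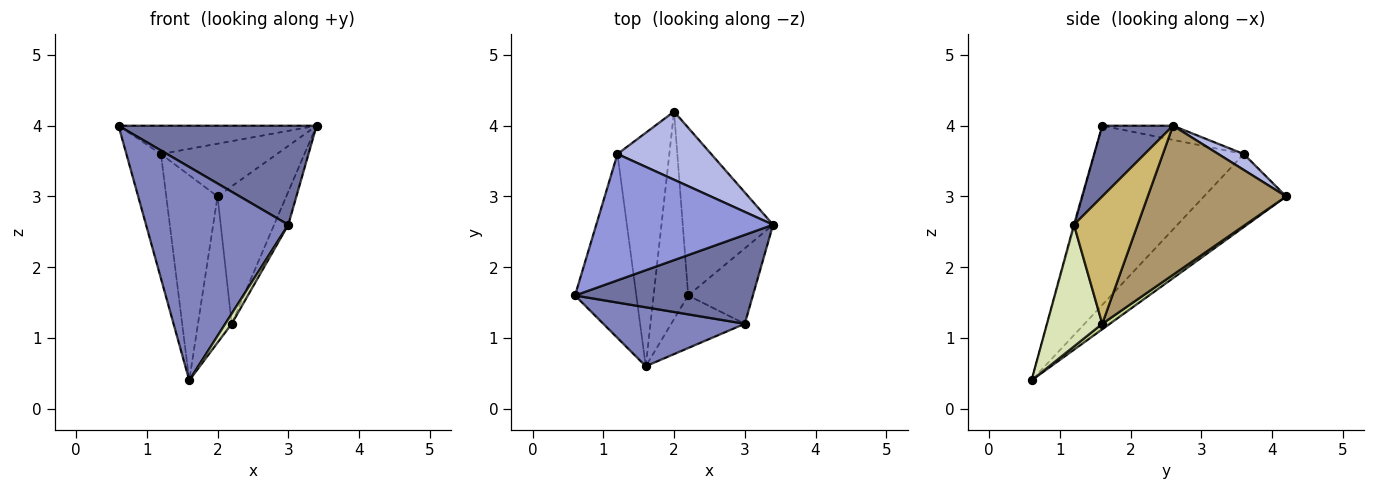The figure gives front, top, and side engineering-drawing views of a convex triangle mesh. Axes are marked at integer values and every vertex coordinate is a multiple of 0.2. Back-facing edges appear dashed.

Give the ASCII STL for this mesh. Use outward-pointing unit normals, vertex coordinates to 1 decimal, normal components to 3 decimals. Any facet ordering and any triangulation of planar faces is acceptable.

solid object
 facet normal 0.257 -0.719 0.646
  outer loop
   vertex 3.0 1.2 2.6
   vertex 3.4 2.6 4.0
   vertex 0.6 1.6 4.0
  endloop
 endfacet
 facet normal -0.005 -0.964 0.266
  outer loop
   vertex 3.0 1.2 2.6
   vertex 0.6 1.6 4.0
   vertex 1.6 0.6 0.4
  endloop
 endfacet
 facet normal -0.078 0.218 0.973
  outer loop
   vertex 1.2 3.6 3.6
   vertex 0.6 1.6 4.0
   vertex 3.4 2.6 4.0
  endloop
 endfacet
 facet normal 0.133 0.606 0.784
  outer loop
   vertex 1.2 3.6 3.6
   vertex 3.4 2.6 4.0
   vertex 2.0 4.2 3.0
  endloop
 endfacet
 facet normal -0.924 0.214 -0.316
  outer loop
   vertex 1.2 3.6 3.6
   vertex 1.6 0.6 0.4
   vertex 0.6 1.6 4.0
  endloop
 endfacet
 facet normal -0.727 0.453 -0.516
  outer loop
   vertex 1.2 3.6 3.6
   vertex 2.0 4.2 3.0
   vertex 1.6 0.6 0.4
  endloop
 endfacet
 facet normal 0.129 0.571 -0.811
  outer loop
   vertex 2.2 1.6 1.2
   vertex 1.6 0.6 0.4
   vertex 2.0 4.2 3.0
  endloop
 endfacet
 facet normal 0.852 -0.099 -0.515
  outer loop
   vertex 2.2 1.6 1.2
   vertex 3.0 1.2 2.6
   vertex 1.6 0.6 0.4
  endloop
 endfacet
 facet normal 0.787 0.391 -0.477
  outer loop
   vertex 2.2 1.6 1.2
   vertex 2.0 4.2 3.0
   vertex 3.4 2.6 4.0
  endloop
 endfacet
 facet normal 0.875 0.194 -0.444
  outer loop
   vertex 2.2 1.6 1.2
   vertex 3.4 2.6 4.0
   vertex 3.0 1.2 2.6
  endloop
 endfacet
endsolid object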